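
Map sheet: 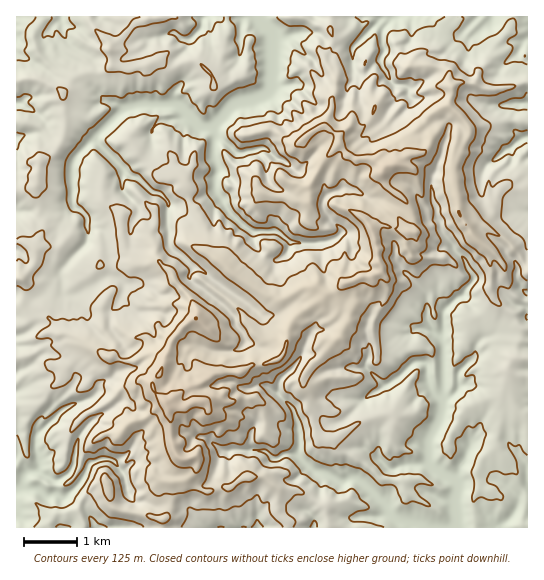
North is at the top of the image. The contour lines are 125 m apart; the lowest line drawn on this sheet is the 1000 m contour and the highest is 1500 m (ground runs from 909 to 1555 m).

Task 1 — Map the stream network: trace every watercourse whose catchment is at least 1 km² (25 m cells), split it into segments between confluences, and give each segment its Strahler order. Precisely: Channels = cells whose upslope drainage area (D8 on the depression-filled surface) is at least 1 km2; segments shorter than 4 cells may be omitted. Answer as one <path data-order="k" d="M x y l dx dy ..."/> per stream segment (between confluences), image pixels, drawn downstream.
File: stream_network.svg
<path data-order="2" d="M21 487l-4 3"/><path data-order="3" d="M455 481l3 4-1 12-2 1 2 29"/><path data-order="2" d="M37 471l-8 0-2 2-4 4 0 2-1 2 0 5-1 1"/><path data-order="1" d="M121 470l-10-11-12 0-1 2-7 1-4 4 0 3-8 14-14 15-6-1-2-3-12 1-8-6-11 0-1-2-4 0"/><path data-order="1" d="M406 465l24 0"/><path data-order="3" d="M430 465l4 4 4 1 5 5 6 2 6 4"/><path data-order="2" d="M298 454l4 7 13 10 6 0 1 2 3 0 8 4 2 2 6 2 0 1 5-1 4-3 5 0 3 1 4 3 24 24 0 3 12 12 8 1 1 1 6 0 1 2 5 0 4 2"/><path data-order="1" d="M225 451l5 0 1-1 28 0 2 1 5 0 9 8 4-1 6-4 13 0"/><path data-order="1" d="M77 446l-2 3-1 16-3 5-10 9-3 2-4 0-5-4-7-3-3-3-2 0"/><path data-order="1" d="M65 409l-3 1-21 21-4 3 0 3-2 1 0 12 2 1 0 3 1 1 0 6 1 1 0 5-2 4"/><path data-order="3" d="M442 401l0 12-3 5 0 3-10 18 0 24 1 2"/><path data-order="1" d="M366 398l4-4 9-4 7-5"/><path data-order="2" d="M386 385l4-2 4-4 4-1 15-15 2-1 10 0 2 4 0 13 2 2 0 4 2 5 10 8 1 3"/><path data-order="1" d="M366 367l17 18 3 0"/><path data-order="1" d="M466 365l-8 9 0 16-7 7-2 1-6 0"/><path data-order="1" d="M302 355l-9 12 0 2-14 12 0 8-1 1 1 5 14 14 2 9 2 1 0 3 1 1 0 8 1 2 0 16-1 1 0 4"/><path data-order="1" d="M213 351l20 0 1-1 3 0 9-8 0-3-4-8-5-5-2-3 0-4-6-8 0-1-14-12-6-4-6-5-9-6-4-4 0-5 3-4 0-3-2-1"/><path data-order="2" d="M442 337l0 5 1 1 0 55"/><path data-order="1" d="M427 317l0 2 4 6 0 4 2 2 2 3 7 3"/><path data-order="1" d="M121 298l2-7 0-8-5-5-3 0-1-1-7 0-12 8-21 10-8 0-4-4 0-13-1-1 0-6 8-9 0-1 17-18 1-2 0-7 2-1-2-3 0-12-1-3-5-5-7-3-1-2 0-42 2-6 16-16 2 0 4-6"/><path data-order="1" d="M234 294l-20-13-12-11-3-1-4 0-4-3"/><path data-order="2" d="M191 266l-12-12-5-3-5-6 0-18-2-1 0-19 2-1 0-3-2-2-6-7-10-3-13-13-5-1-7-4-4-4 0-2-27-26 2-6"/><path data-order="1" d="M349 189l-6-2-5 4-4 0-5 3-6 5 0 3-1 1 1 6 6 6 1 4 11 10 0 5-7 5-3 0-5 3-8 0-1 1-18 0-1-1-8 0-13-11-26 0-8-6-1 0-15-15-6-13-6-7 0-13 3-4 0-7-4-8 0-17 1-2 0-5"/><path data-order="1" d="M433 177l0 5-2 1 2 18 4 6 0 8 4 7 0 7 4 6 6 7 3 7 11 10 2 8 7 8 0 4-1 3-7 7-3 6-6 3-12 12-2 3 0 18-1 2 0 4"/><path data-order="1" d="M499 155l2 0 6-6 3 0 8-8 9-4"/><path data-order="1" d="M258 149l-7 2-5 0-1 2-8 0-3-2-3-4-9-8-4-1-3-4"/><path data-order="2" d="M97 135l24-24 6-4 4 0 6-2 40 0 2 1 7 7 0 1 13 12 3 1 12 0 1-1"/><path data-order="2" d="M215 134l0-8"/><path data-order="3" d="M215 126l0-1 10-10 0-1 9-9 7-3 10-1 2-2 6-1 8-4 4-5 0-11 2-1 0-44-12-12-2-4"/><path data-order="1" d="M410 97l-1-2 0-6-3-3-3-1-9 0-4-4-9-19 0-5 4-6 0-2-3-6 0-12 11-13"/><path data-order="1" d="M354 47l0-1 28-28 11 0"/><path data-order="1" d="M189 39l2-1 10-9 1-3 0-7 4-2"/><path data-order="2" d="M393 18l1-1 3 0"/>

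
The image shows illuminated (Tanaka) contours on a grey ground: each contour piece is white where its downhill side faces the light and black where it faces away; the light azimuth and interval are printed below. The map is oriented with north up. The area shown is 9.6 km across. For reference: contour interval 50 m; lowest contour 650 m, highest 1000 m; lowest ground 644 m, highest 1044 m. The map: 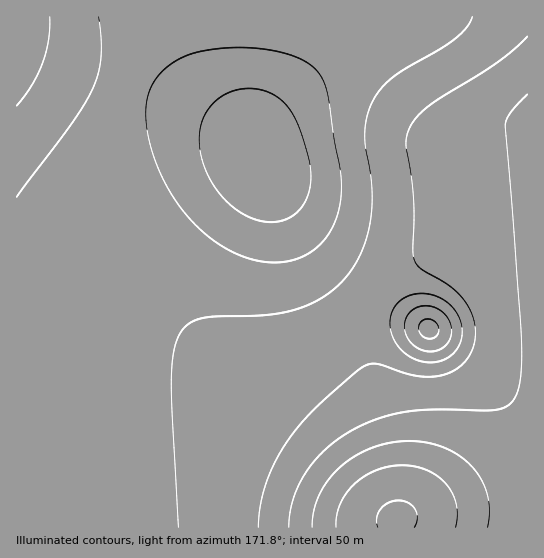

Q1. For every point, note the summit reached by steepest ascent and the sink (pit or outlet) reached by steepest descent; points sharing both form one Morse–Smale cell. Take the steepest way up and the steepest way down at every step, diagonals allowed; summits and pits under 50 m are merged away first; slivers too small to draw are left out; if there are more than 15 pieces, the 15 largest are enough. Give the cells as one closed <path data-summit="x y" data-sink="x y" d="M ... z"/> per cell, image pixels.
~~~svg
<path data-summit="258 159" data-sink="398 519" d="M527 16l-376 0-16 34-16 48-11 52-1 35 6 36 7 18 13 26 28 38 38 38 39 28 45 26 22 16 23 24 53 71 17 13-1-42-5-44-9-34-19-44 0-34 5-15 11-17 21-20 20-10 30-8 77-6z"/><path data-summit="17 19" data-sink="398 519" d="M150 16l-134 1 0 510 511 1 0-23-60 3-45 5-21 6-6-2-9-6-13-14-40-55-28-31-22-16-45-26-25-17-41-37-25-30-19-30-11-22-9-35-1-32 4-33 10-44 14-39z"/><path data-summit="429 329" data-sink="398 519" d="M527 245l-65 4-19 3-22 7-26 14-15 16-12 20-5 18 0 22 6 22 14 28 8 27 5 35 3 58 55-10 74-4z"/>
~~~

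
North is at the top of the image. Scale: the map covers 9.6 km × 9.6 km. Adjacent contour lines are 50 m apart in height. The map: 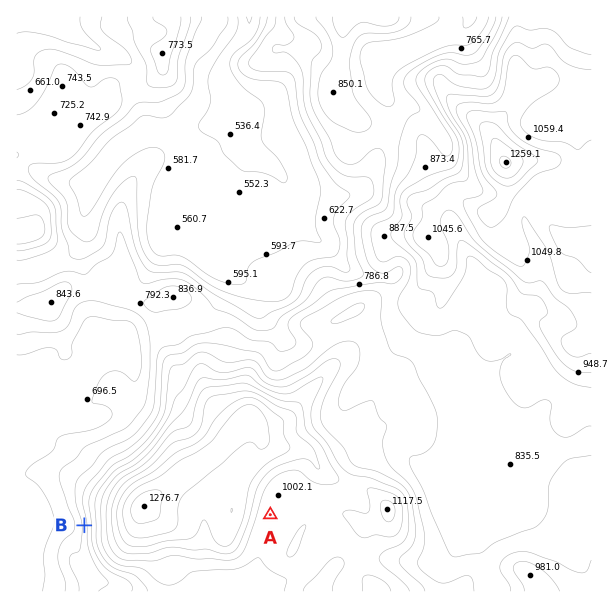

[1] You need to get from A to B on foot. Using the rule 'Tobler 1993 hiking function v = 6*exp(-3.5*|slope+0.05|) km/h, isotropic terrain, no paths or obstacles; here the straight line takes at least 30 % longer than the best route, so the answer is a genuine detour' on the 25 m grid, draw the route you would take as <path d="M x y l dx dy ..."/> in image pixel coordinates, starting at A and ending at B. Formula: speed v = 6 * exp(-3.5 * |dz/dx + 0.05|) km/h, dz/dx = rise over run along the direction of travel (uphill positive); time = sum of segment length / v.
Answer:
<path d="M270 515l-10 10-12 24-9 9-6 3-56 0-15 8-45 0-12-6-9-9-9-18 0-5-3-6"/>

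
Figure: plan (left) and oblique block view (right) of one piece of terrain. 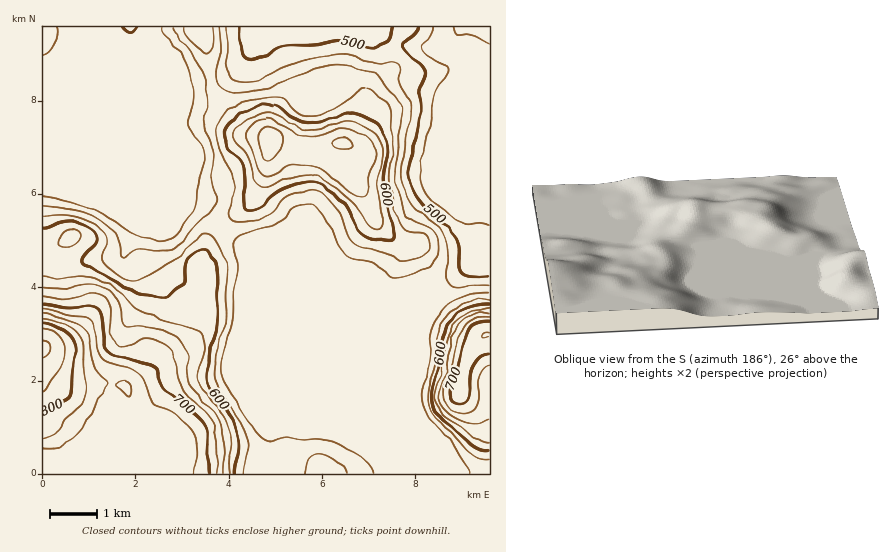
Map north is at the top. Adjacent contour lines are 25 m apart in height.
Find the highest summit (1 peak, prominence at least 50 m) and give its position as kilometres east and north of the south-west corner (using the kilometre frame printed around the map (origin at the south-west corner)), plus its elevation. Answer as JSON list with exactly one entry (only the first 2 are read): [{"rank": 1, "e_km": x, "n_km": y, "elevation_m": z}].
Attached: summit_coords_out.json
[{"rank": 1, "e_km": 4.86, "n_km": 7.16, "elevation_m": 691}]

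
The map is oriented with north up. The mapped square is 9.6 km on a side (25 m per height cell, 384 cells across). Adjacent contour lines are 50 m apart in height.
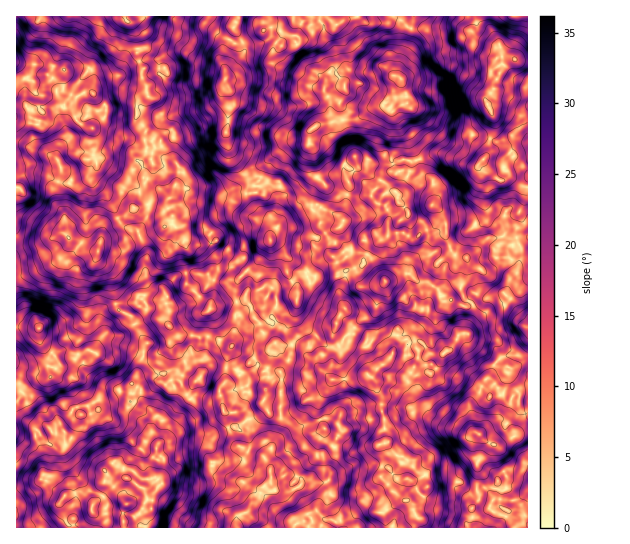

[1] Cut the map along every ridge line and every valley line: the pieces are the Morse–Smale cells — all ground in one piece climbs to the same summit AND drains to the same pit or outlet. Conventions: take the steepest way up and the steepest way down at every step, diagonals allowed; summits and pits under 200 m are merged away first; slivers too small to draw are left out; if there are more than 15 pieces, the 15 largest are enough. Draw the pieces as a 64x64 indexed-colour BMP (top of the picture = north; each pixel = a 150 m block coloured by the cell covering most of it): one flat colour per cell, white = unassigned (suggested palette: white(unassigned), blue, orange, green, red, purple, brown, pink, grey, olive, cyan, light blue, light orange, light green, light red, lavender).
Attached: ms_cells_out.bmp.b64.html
<image width="64" height="64" href="data:image/bmp;base64,Qk12CAAAAAAAAHYAAAAoAAAAQAAAAEAAAAABAAQAAAAAAAAIAAATCwAAEwsAABAAAAAAAAAA////ALR3HwAOf/8ALKAsACgn1gC9Z5QAS1aMAMJ34wB/f38AIr28AM++FwDox64AeLv/AIrfmACWmP8A1bDFALu7u7u7u7u7ZmZmZmZmmZmZmZmZBVVVVVVERERN3d3du7u7u7u7u7tmZmZmZmaZmZmZmZkAVVVVVURERE3d3d27u7u7u7u7u7ZmZmZmZmmZmZmZmQAAAAVVRERETd3d3bu7u7u7u7u7tmZmZmZmZpmZmZmQAAAAAFRERERE3d3du7u7u7u7u7u2ZmZmZmZmaZmZmZAAAAAFVURERETd3d2Iu7u7u7u7u7tmZmZmZmZmmZmZkAAAAFVVVERERN3d3YiLu7u7u7u4i2ZmZmZmZmaZmZkAAAAAVVVURERE3d3diIu7u7uIiIiLZmZmZmZmZpmZmQAAAABVVURERETd3d2IiLu7iIiIiItmZmZmZmZpmZmZAAAAAFVURERERN3d3YiLu7iIiIiIiGZmZmZmaZmZmZmQAAAAVERERERE3d3diIu7iIiIiIiIZmZmZmaZmZmZmZBVVVVERERERERN3d2Ii7uIiIiIiIZmZmZmaZmZmZmZkFVVVURERERERN3d3YiLiIiIiIiIhmZmZmZpmZmQCZkAVVVVRERERERN3d3diIiIiIiIiIiGZmZmZpmZmZAAAABVVVVERERERE3d3d2IiIiIiIiIiIAGZmZmmZmZkAAAVVVVVURERERETd3d3YiIiIiIiIiAAABmZmaZmZmQAABVVVVVRERERERN3d3dCIiIiIiIiIAAAAZmZpmZmZAAAFVVVVVERERERETd3d0AiIiIiIiIgAAAAGZmmZmZkAAABVVVVERERERERN3d3QAIiIiIiIiAAAAAZmaZmZAAAAAAVVVURERERERETd3dAAAIiIiIiIZmYGZmZpmZkAAAAAAAAFRERVVERERN3d0AAAiIiIiIhmZmZmZmmZmZAAAAAAAFVURVVVRERETd3QAACIiIiIiIZmZmZmZpmZkAAAAAAFVVVVVVVERERE3dAADMzMyIiIhmZmZmZmmZmQAAAAAFVVVVVVVVREREREQADMzMzMiIiGZmZmZu6ZmZqgAAAFVVVVVVVVVURERERAAMzMzMzMyGZmbu7u7pmZAKAAAAVVVVVVVVVVVEREREzMzMzMzMzMZmbu7u7u6ZAAoAAABVVVVVVVVVVVRERETMzMzMzMzM7u4O7u7u7pkAqqAAAAVVVVVVVVVVVEREQMzMzMzMzM7uAA7u7u7ukACqoAAABVVVVVVVVVVURERAzMzMzMzM7uAADu7u//+QAAqgAAAFVVVVVVVVEQRERADMzMzMzMzu7u7u7gAP+qAAqqAAAAVVVVVVVVERAAAAAMzMzMzMzO7u7u7gAA//qqqqoAAABVERVVVVEREAAAAAzMzMzMzM7u7u7uAAD/+qqqqqoAAFERERUREREQAAAAAADMzMzM7u7u7u4AAP//qqqqqqqqERERERERERAAAAAAAADMzM7u7u7u7gAA///6qqqqqqEREREREREREAAAAAAAAAzMzu7u7u7uAA////+qqqqqEREREREREREiAAAAAAAAAMMwAA7u7u4P/////6qqqqoREREREREREiIgAAADMzMDMzMAAO7u7v//////+qqqqhERERERERESIiIiIiMzMzMzMwAAAA7v///////6qqqhERERERERERIiIiIiIzMzMzMzMAAAAA////////qqqqEREREREREREiIiIiIjMzMzMzMzMAAA////////qqqqEREREREREREiIiIiIiMzMzMzMzMzMzP//////6qqqqoREREREREREiIiIiIiIzMzMzMzMzMzM3////f/qqqqqhERERERERESIiIiIiIjMzMzMzMzMzM3d3d3d3caqqqqoRERERERERIiIiIiIiMzMzMzMzMzN3d3d3d3dxqqqqqhEREREREREiIiIiIiIzMzMzMzMzM3d3d3d3dxEaqqqqEREREREREiIiIiIiIjMzMzMzMzMzd3d3d3dxERqqqqEREREREREiIiIiIiIiMzMzMzMzMzN3d3d3d3EREaqqoRERERERESIiIiIiIiIzMzMzMzMzM3d3d3d3cRERGqqhERERERERIiIiIiIiIjMzMzMzMzMzd3d3d3cRERERERERERERERIiIiIiIiIiMzMzMzMzMzN3d3d3dxERERERERERERERIiIiIiIiIiIzMzMzADMzM3d3d3d3EREREREREREREREiIiIiIiIiIgADMzAAAzM3d3d3d3cREREREREREREREiIiIiIiIiIiAAMzMAADMzd3d3d3d3ERERERERERERERIiIiIiIiIiIAAzMwADMzM3d3d3d3cRERERERERERERESIiIiIiIiIgAzMwAAMzMzd3d3d3dxERERERERERERERIiIiIiIiIiADMzAAAzMzN3d3d3dxERERERERERERERIiIiIiIiIiIAAAMAADMzM3d3d3d3EREREREREREREREiIiIiIiIiIgAAAzADMzMzd3d3d3cRERERERERERERESIiIiIiIiIiMzMzMzMzMzd3d3d3dxERERERERERERERIiIiIiIiIiIzMzMzMzMzN3d3d3d3EREREREREREREREiIiIiIiIiIjMzMzMzMzM3d3d3d3cRERERERERERERERIiIiIiIiIiMzMzMzMzMzd3d3d3d3EREREREREREREREiIiIiIiIiIzMzMzMzMzN3d3d3d3cRERERERERERERESIiIiIiIiIjMzMzMzMzN3d3d3d3d3EREREREREREREREiIiIiIiIi"/>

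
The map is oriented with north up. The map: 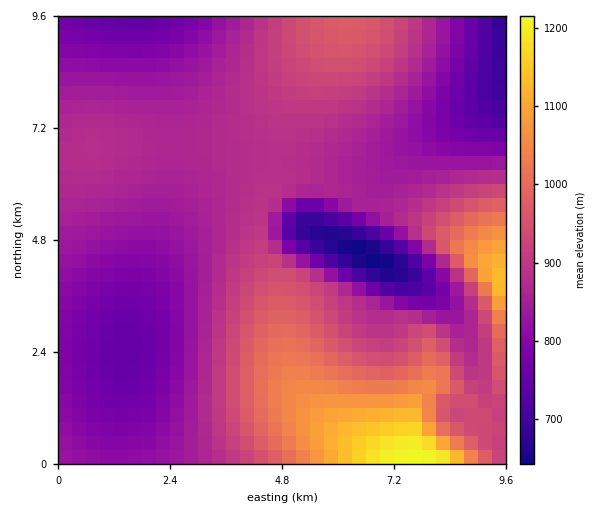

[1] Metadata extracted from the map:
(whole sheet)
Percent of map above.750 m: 94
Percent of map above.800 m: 79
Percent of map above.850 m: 60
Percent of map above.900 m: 32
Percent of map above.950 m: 19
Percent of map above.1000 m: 12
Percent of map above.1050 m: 7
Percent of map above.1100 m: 4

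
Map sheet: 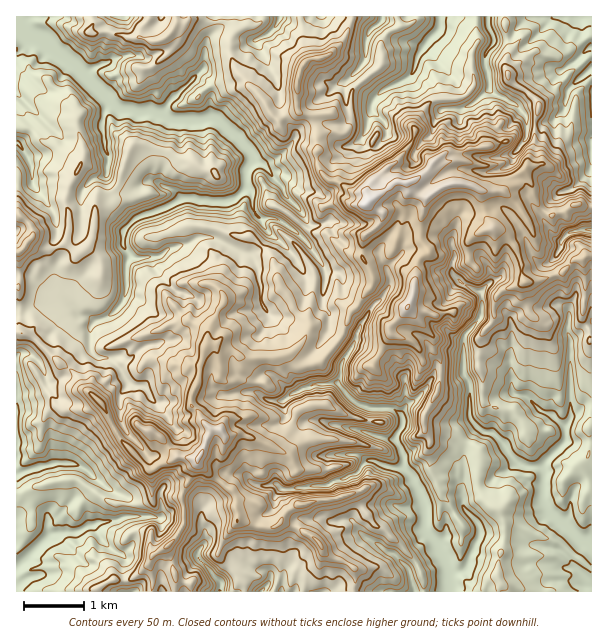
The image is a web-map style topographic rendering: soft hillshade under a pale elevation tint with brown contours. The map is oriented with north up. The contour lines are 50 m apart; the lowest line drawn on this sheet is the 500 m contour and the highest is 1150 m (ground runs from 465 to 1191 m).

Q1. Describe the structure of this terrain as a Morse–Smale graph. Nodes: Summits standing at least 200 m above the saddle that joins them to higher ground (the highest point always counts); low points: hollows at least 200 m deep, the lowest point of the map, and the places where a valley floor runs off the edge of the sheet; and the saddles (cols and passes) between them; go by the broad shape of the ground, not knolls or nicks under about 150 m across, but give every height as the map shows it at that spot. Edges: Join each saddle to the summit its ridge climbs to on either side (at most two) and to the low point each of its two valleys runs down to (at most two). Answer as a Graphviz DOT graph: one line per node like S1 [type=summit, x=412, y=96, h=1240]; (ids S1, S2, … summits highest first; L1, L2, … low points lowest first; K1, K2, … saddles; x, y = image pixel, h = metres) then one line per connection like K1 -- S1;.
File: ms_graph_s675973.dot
graph terrain {
  S1 [type=summit, x=365, y=204, h=1191];
  S2 [type=summit, x=200, y=456, h=1161];
  L1 [type=low, x=33, y=36, h=465];
  L2 [type=low, x=447, y=570, h=465];
  L3 [type=low, x=24, y=561, h=467];
  L4 [type=low, x=584, y=17, h=471];
  L5 [type=low, x=219, y=591, h=499];
  L6 [type=low, x=591, y=230, h=590];
  K1 [type=saddle, x=555, y=275, h=942];
  K2 [type=saddle, x=339, y=339, h=883];
  K3 [type=saddle, x=294, y=309, h=862];
  K4 [type=saddle, x=294, y=419, h=860];
  K5 [type=saddle, x=68, y=368, h=800];
  K6 [type=saddle, x=354, y=591, h=784];
  K7 [type=saddle, x=353, y=17, h=783];
  K8 [type=saddle, x=36, y=342, h=771];
  K1 -- S1;
  K1 -- L2;
  K1 -- L6;
  K2 -- S1;
  K2 -- S2;
  K2 -- L1;
  K2 -- L2;
  K3 -- S1;
  K3 -- S2;
  K3 -- L1;
  K4 -- S1;
  K4 -- S2;
  K4 -- L2;
  K5 -- S1;
  K5 -- S2;
  K5 -- L1;
  K5 -- L3;
  K6 -- S1;
  K6 -- L2;
  K6 -- L5;
  K7 -- S1;
  K7 -- L1;
  K7 -- L4;
  K8 -- S1;
  K8 -- L1;
  K8 -- L3;
}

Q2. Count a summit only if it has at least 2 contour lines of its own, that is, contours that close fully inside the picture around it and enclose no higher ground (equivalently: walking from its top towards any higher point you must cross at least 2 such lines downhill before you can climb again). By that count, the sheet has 3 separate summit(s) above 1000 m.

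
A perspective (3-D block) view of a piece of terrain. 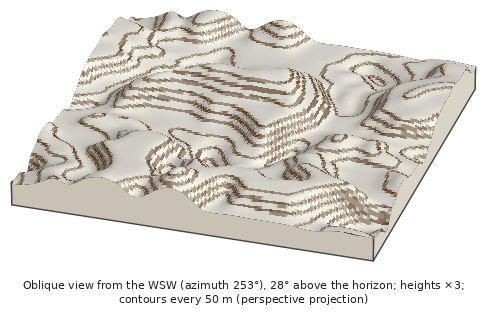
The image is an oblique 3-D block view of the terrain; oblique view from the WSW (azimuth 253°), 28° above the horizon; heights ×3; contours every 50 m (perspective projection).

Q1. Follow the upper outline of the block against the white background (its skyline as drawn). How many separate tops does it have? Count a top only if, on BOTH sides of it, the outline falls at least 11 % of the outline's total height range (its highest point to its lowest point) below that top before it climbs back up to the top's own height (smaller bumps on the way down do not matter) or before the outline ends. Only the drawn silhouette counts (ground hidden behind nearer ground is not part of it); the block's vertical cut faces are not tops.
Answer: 1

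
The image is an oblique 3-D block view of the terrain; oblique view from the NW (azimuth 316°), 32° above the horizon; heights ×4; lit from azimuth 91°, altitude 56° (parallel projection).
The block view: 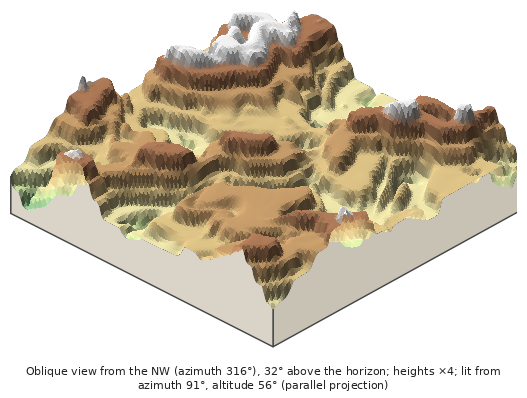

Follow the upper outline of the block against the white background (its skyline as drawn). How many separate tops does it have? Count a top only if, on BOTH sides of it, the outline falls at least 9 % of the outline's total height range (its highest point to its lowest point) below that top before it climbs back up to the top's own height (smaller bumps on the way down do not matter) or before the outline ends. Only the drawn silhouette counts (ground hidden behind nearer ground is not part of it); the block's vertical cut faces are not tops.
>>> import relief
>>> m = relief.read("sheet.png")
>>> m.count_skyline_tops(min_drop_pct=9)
2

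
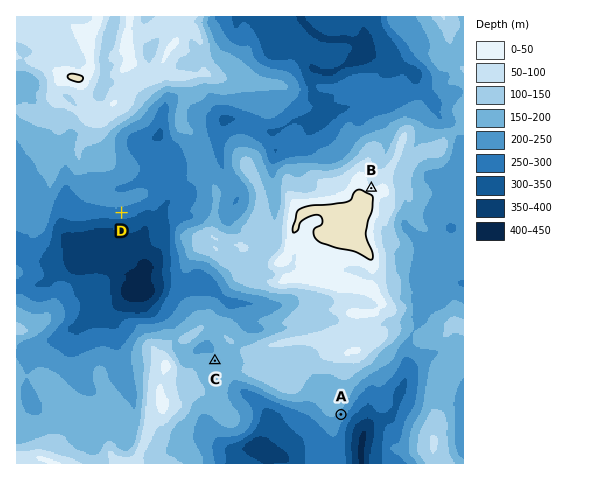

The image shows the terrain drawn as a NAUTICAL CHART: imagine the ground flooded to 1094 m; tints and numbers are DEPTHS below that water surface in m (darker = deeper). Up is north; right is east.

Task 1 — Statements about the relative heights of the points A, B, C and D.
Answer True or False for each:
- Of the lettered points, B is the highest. True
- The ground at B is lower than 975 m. False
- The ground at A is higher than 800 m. True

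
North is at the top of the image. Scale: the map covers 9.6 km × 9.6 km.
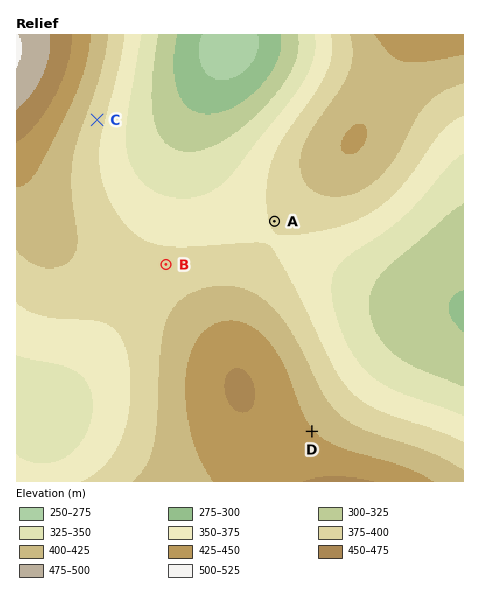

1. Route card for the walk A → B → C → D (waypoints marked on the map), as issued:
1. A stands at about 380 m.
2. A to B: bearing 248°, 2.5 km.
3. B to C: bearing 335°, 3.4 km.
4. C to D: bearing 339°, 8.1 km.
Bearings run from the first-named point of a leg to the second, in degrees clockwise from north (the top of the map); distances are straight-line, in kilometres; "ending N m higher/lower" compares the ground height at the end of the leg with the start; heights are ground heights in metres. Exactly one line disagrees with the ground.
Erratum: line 4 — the bearing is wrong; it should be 145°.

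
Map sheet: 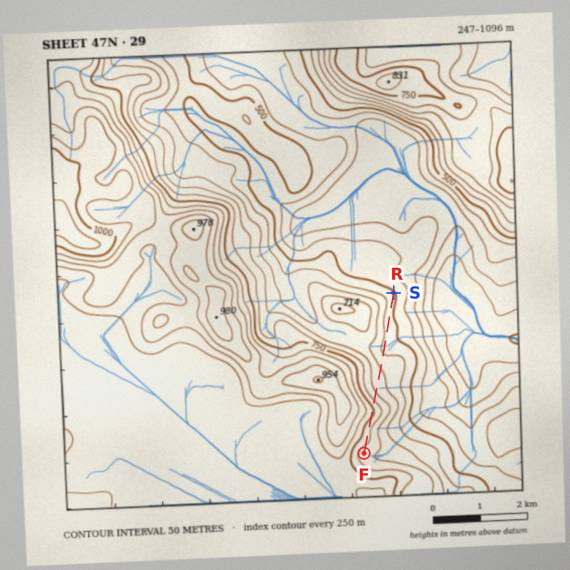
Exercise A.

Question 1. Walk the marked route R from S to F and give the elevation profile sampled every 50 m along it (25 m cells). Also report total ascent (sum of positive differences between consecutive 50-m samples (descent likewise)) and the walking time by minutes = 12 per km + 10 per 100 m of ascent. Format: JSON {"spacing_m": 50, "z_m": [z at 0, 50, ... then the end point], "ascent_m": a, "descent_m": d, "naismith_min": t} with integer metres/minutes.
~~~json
{"spacing_m": 50, "z_m": [504, 510, 514, 517, 518, 518, 517, 517, 516, 516, 517, 519, 521, 524, 528, 531, 534, 537, 538, 539, 539, 538, 538, 538, 539, 542, 548, 555, 563, 571, 580, 588, 595, 601, 606, 610, 614, 617, 620, 623, 627, 632, 639, 647, 658, 671, 686, 702, 718, 734, 747, 757, 761, 760, 754, 746, 736, 726, 719, 715, 714, 715, 716, 717, 715, 710, 703, 694, 686, 678, 674, 674], "ascent_m": 263, "descent_m": 94, "naismith_min": 68}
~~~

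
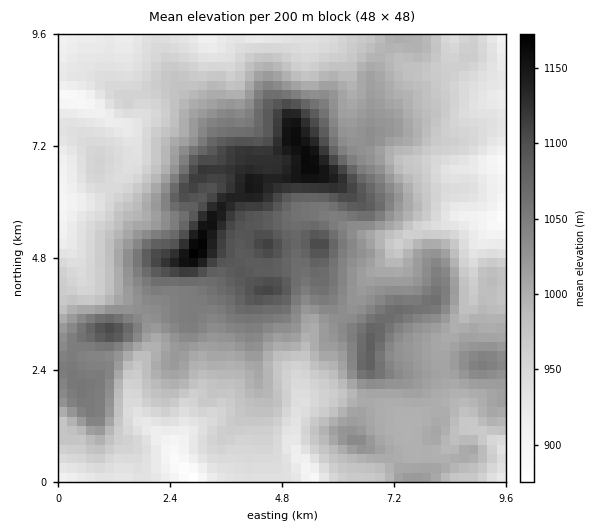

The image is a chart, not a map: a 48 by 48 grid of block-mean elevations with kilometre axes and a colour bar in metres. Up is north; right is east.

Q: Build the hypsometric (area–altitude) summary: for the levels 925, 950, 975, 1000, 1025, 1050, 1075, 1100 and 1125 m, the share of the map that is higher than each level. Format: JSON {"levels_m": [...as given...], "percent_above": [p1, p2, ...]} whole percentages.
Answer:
{"levels_m": [925, 950, 975, 1000, 1025, 1050, 1075, 1100, 1125], "percent_above": [92, 78, 64, 49, 33, 22, 13, 7, 4]}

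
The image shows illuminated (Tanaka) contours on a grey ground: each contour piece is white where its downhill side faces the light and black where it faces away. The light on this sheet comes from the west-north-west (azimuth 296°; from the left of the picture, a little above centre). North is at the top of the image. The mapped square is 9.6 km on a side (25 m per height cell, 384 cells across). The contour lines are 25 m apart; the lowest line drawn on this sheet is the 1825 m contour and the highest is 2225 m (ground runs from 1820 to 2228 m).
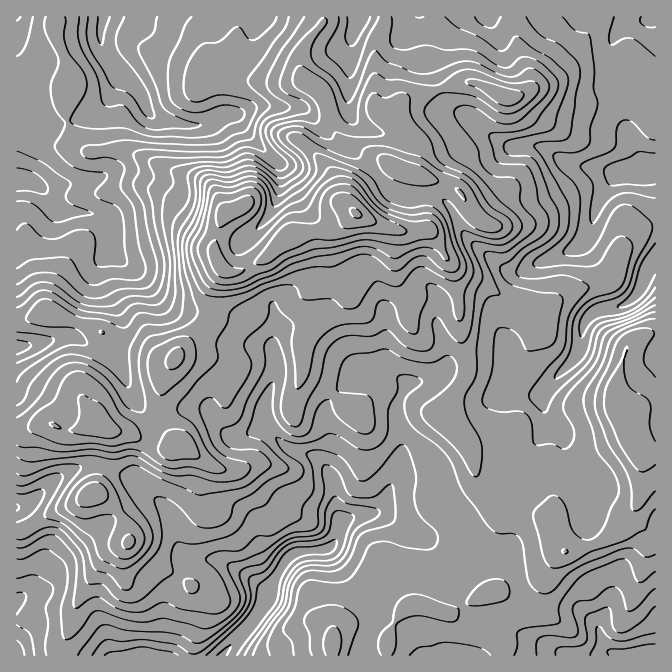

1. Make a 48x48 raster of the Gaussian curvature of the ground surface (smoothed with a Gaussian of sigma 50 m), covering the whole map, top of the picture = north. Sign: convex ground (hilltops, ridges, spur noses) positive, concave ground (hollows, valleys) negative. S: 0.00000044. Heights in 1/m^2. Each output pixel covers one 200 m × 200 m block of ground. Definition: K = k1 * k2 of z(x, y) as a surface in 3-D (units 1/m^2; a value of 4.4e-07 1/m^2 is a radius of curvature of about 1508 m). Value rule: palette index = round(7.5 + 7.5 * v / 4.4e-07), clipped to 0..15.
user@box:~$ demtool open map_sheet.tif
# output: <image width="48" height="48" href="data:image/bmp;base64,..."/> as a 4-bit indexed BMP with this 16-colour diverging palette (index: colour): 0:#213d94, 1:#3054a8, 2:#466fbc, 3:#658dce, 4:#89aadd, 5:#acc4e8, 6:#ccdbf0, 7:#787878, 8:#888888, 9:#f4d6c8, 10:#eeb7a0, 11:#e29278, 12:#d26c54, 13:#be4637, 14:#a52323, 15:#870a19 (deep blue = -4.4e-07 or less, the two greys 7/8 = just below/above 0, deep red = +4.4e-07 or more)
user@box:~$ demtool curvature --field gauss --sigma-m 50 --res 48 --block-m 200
<image width="48" height="48" href="data:image/bmp;base64,Qk32BAAAAAAAAHYAAAAoAAAAMAAAADAAAAABAAQAAAAAAIAEAAATCwAAEwsAABAAAAAAAAAAlD0hAKhUMAC8b0YAzo1lAN2qiQDoxKwA8NvMAHh4eACIiIgAyNb0AKC37gB4kuIAVGzSADdGvgAjI6UAGQqHAIeXd3eJd3t4Z3eHfZdrlnh4h5h4iDa1eWZ3d3d3d3h3Z3iHe4ZoeId4d4Zoi7Q8d5eHiId4d3eJZHqIeHZ3Z4iId3d4en2Mh4hoiHeHd4eO8VwHeHd3eId3eHeHZ2d3iIeIVnq4dpl49q95d3d3eId3iHd3eHl3eIiJdYd3dnmYdJGflmd3d3iIiHd4eIh3h3d5hXUod3d1KHAPsgZ4d3iId3d3RpiJd0iJp4jXV4doh4ngX4WId3eIh3h4r0aLd6jKc3n8V3d3h2TZFru4h3d4d3iHeVVoO+OaZHaZZ3eHd3kZ8GWXV3eId3iHd5iMZ5IGloNXZ4i6eHh4muRpaIiIiId4h4h2Z1l4zJJ4eHd2eGeHZUhmeId3d3d3h3d3eHeHv/eId2dmdnmHk2ymaHd3h4iHh4iJeLipMxWZZWmKqXeIeoiHh3iIh4d3d3iIVndoZjPannRVZ6d3aXd3d3iHeIh4h3eImodoiIhwWul6mJhzlnd3eHiHh3d3iHZ4jZaJdrqCeMiKhHJrRoiYaHh3d3h3eId4dVnHeLeFdWZmhqX6d4moZ4inh3mXeIh3d4h2d3eVVneJiHbXhoiHh4iXmHeFeGeoiId3h5inZ3iId4aHhnd3Znh1iIZqeGeoeHd4upZ3h3h3iHh4d3d3eIh2h3h4Z2anh3eJuWeImZd3iXh4h4iIeHeWh3iHh4dlh4iIZXhom+Z3eHh4eIh4d4eFd3h3k+d3iHljZXRHebZ3d4h5aJh4eaZmeIh4t4iPt4d3V/VneFR3d4d3doiGeYh5eIh4iHNquUnYBYV5eGR3eIZ3d3iHiYmMiYd4dOFdeGvom4eIZmNFZpmIeIh6eHZ3eHd3dltl8Yd2moZ4hmQ3dqpnd3h2ZolChEd3iFPMSoZmeHerp2evt2Zoh3h2SLd2RZqHiHZ7iHd2eIiIqnipQpqIhmq4iKj7aUXJaHZ4end3eIl3h4/G6GZ3Z3qmV4ApqDeHaKeId3d3mmh3dDkyuXrHN3d2mG5mXOdphmh4h4iIdnmHhVdHdhfGV21gYr8Q+vZZiHiIh6h4Z4iId5ufjwB1OJ+ZvFE3aHZ4d3eKh4Z4h4Z3aL6aX/B1f+mOuUaKiHd3h3ZKhnmGd4aId2D3b/B3dpkleaJOZmmXd4d3iIh3d4qHhwCndG/7EWQmuseGaXm4mGeaeXd3m2VWl2Z7dAnBJ5h8lyiod4pUp3eHZ3d3iHdmh4iKUAv5WHZ2Z4h4hoxHd3eHaYiHZ4dYtXmnhY/8NmhXdod3dGl2d4h4eYd3aIdrlGZ4yxRjY4WYl4mIh2Vnd3d4eHh4d2iIeauImWR+ZnXnh3iJmP+HZ3d3eHd5mGdYeJl2dVh5rHiXiGI4RaaMd4h3h3d4mXuHd4h4dmeMlnl3eIdtt7l6Znd3h3d3eGaHd4h4h3eDmHdneId2WMiHd3d4h3d3aIeXd4iHeIeFeIdml4d3Z5VYd3eIh3d2aniYiHiHd3eHZ3eXmId3dnZ4d3eHh4i6h3d3d3h3h3h3j2aWeId3eYl2l2mIeQ=="/>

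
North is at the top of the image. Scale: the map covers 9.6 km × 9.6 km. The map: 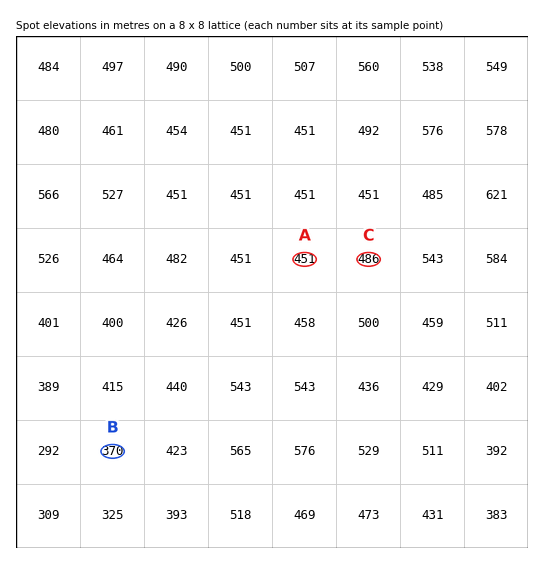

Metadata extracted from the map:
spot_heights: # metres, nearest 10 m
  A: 450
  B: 370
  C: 490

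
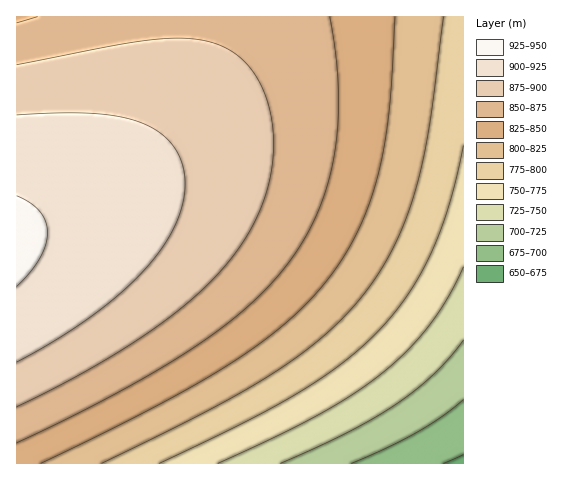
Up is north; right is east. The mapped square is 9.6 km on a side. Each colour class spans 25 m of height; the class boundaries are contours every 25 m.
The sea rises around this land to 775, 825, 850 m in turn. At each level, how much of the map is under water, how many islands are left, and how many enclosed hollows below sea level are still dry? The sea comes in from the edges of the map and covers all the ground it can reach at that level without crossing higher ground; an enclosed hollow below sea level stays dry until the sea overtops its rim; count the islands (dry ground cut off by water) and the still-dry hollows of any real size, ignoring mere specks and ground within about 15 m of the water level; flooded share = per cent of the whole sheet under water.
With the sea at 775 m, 15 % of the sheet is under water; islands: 0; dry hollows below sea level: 0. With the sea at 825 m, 35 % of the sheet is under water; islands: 0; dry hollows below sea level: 0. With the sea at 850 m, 48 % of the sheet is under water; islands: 0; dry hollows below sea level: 0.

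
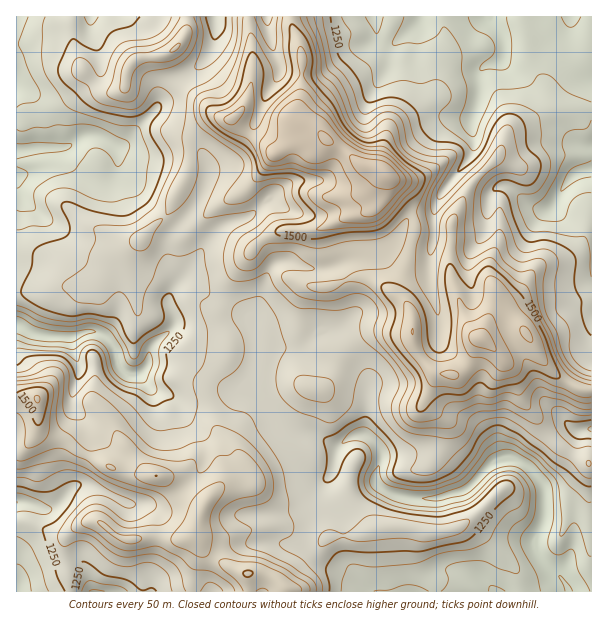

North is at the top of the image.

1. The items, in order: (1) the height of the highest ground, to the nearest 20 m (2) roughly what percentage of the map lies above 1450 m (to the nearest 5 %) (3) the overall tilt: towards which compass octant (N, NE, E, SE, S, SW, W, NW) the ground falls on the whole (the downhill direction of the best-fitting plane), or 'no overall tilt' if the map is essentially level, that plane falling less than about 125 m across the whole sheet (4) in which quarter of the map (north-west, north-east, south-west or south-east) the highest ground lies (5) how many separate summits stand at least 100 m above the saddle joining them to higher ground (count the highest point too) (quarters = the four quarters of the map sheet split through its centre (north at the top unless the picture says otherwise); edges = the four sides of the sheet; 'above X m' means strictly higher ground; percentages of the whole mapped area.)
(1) About 1740 m is the highest elevation on the sheet.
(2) Ground above 1450 m makes up about 15 % of the sheet.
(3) On the whole the map has no overall tilt.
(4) Look to the north-east quarter for the highest ground.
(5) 4 summits rise at least 100 m above their surroundings.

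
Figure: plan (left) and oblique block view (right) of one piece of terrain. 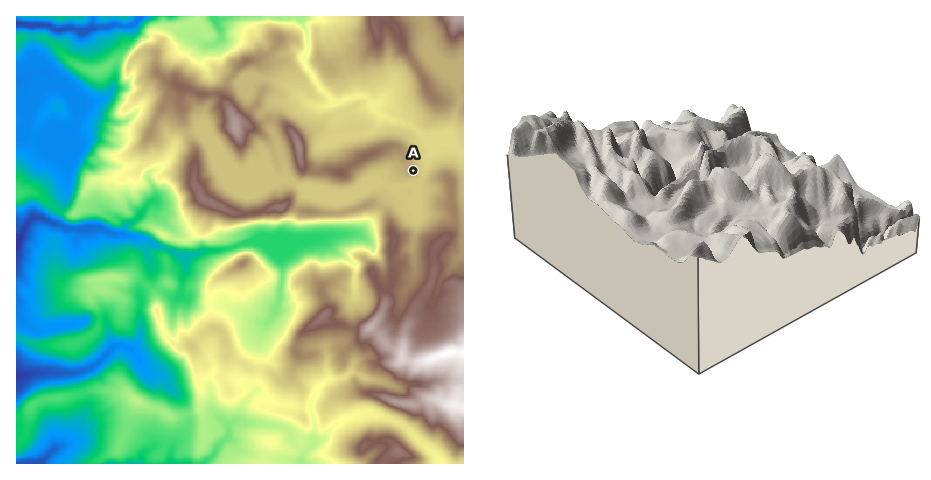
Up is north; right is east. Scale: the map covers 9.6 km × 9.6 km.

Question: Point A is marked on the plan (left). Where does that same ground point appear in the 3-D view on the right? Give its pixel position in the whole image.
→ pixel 654 214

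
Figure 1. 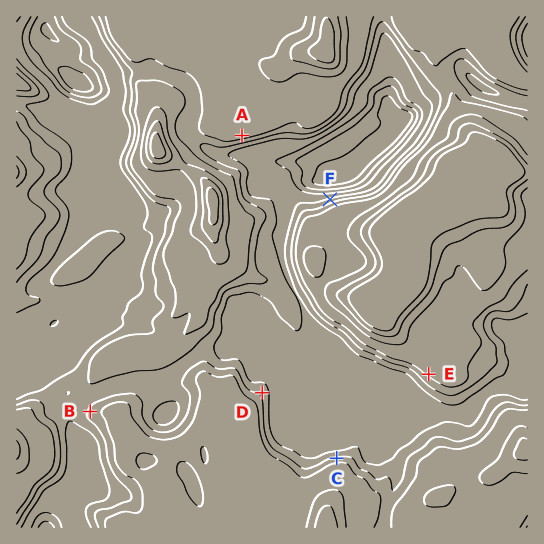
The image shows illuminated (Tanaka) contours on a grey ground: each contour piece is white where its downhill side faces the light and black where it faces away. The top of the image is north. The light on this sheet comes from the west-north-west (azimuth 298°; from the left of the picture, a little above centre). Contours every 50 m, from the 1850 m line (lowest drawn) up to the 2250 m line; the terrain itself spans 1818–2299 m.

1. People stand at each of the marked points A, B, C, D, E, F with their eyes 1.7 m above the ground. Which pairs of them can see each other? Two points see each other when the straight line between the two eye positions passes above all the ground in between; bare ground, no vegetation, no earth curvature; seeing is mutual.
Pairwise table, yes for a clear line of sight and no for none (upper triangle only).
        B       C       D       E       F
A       no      yes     no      no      yes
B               no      no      no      no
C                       yes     yes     no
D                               yes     no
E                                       no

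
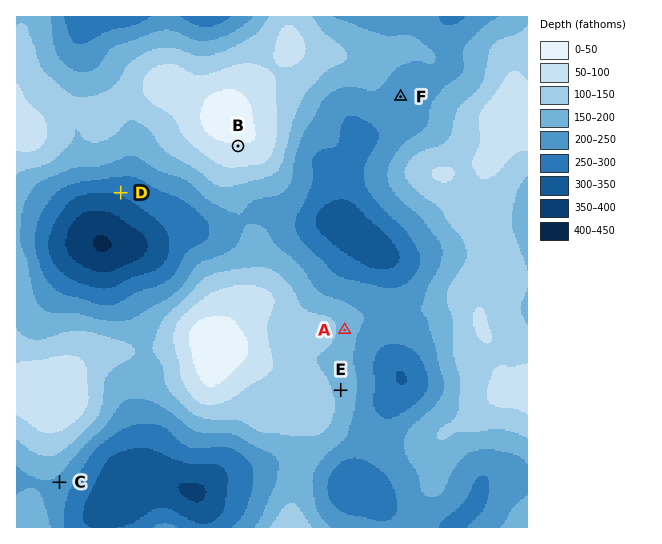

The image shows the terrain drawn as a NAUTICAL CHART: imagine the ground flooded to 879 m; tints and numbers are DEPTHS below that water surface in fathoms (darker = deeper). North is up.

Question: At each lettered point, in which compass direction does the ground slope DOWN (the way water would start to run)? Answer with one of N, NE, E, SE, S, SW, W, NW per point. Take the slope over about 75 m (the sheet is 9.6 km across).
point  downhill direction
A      E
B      S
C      SE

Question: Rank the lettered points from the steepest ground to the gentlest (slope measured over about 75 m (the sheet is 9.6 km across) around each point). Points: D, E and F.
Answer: D E F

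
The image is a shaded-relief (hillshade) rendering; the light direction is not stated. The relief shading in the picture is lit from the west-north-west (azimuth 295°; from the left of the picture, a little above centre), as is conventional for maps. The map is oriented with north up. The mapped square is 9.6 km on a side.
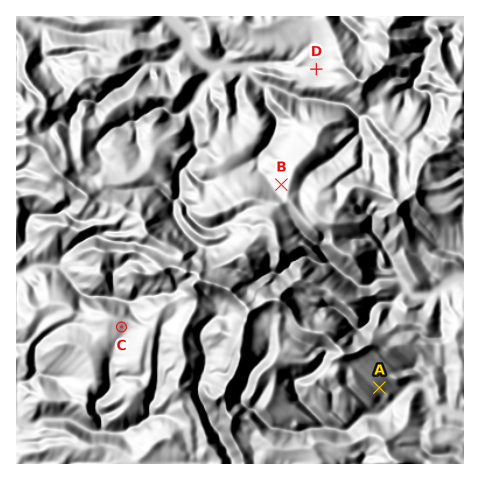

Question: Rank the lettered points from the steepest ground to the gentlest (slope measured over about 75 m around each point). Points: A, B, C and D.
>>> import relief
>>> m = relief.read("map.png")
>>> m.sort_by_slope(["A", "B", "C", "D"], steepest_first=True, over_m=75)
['B', 'A', 'C', 'D']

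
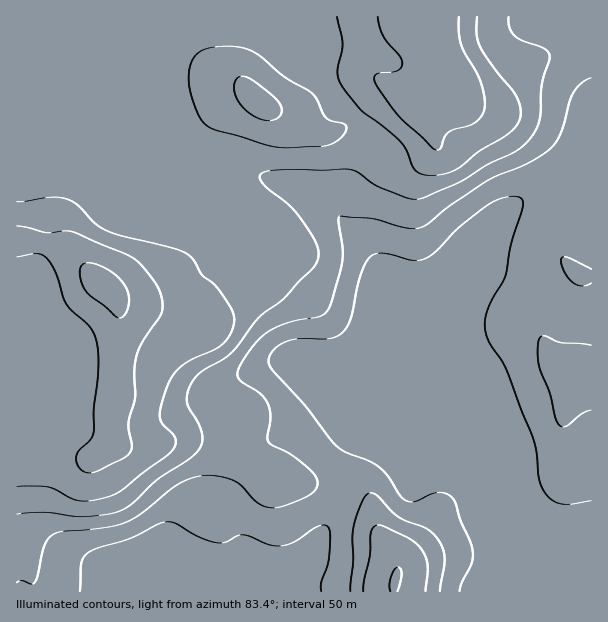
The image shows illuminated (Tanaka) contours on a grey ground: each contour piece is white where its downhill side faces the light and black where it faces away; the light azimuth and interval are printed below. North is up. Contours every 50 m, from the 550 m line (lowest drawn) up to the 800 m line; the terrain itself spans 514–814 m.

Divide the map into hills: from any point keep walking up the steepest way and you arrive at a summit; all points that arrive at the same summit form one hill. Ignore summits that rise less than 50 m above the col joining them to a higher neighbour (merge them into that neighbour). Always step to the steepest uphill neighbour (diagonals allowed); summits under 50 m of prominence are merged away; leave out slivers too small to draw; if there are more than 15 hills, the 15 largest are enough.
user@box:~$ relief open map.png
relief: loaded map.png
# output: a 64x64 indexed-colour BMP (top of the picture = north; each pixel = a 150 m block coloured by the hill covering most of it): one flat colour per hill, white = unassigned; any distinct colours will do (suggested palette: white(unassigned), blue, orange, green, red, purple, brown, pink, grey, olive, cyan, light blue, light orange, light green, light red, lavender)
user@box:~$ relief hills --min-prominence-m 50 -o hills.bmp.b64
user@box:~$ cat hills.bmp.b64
<image width="64" height="64" href="data:image/bmp;base64,Qk12CAAAAAAAAHYAAAAoAAAAQAAAAEAAAAABAAQAAAAAAAAIAAATCwAAEwsAABAAAAAAAAAA////ALR3HwAOf/8ALKAsACgn1gC9Z5QAS1aMAMJ34wB/f38AIr28AM++FwDox64AeLv/AIrfmACWmP8A1bDFABEREREREREREREREREREVVVVVVVVVVVVVVVVVERERERERERERERERERERERERERVVVVVVVVVVVVVVVVEREREREREREREREREREREREREREVVVVVVVVVVVVVVVERERERERERERERERERERERERERERFVVVVVVVVVVVVVURERERERERERERERERERERERERERERVVVVVVVVVVVVVRERERERERERERERERERERERERERERFVVVVVVVVVVVVVERERERERERERERERERERERERERERERVVVVVVVVVVVVEREREREREREREREREREREREREREREREVVVVVVVVVVVUjERERERERERERERERERERERERERERERVVVVVVVVVVVSMzETMzMxEREREREREREREREREREREREVVVVVVVVVVSIzMzMzMzERERERERERERERERERERERERVVVVVVVVVVIjMzMzMzMRERERERERERERERERERERERFVVVVVVVVVIiMzMzMzMxEREREREREREREREREREREREVVVVVVVVVEiIzMzMzMzERERERERERERERERERERERERVVVVVVURESIjMzMzMzMREREREREREREREREREREREREVVVVVERESIiMzMzMzMxERERERERERERERERERERERERVVURERERIiIzMzMzMzEREREREREREREREREREREREREVERERERIiIjMzMzMzMREREREREREREREREREREREREREREREREiIjMzMzMzMxERERERERERERERERERERERERERERERESIiMzMzMzMzERERERERERERERERERERERERERERERESIiIzMzMzMzMRERERERERERERERERERERERERERERERIiIjMzMzMzMxERERERERERERERERERERERERERERERIiIiMzMzMzMzEREREREREREREREREREREREREREREREiIiIzMzMzMzMRERERERERERERERERERERERERERERESIiIzMzMzMzMxERERERERERERERERERERERERERERESIiIjMzMzMzMzERERERERERERERERERERERERERERERIiIjMzMzMzMzMRERERERERERERERERERERERERERERIiIiMzMzMzMzMxEREREREREREREREREREREREREREREiIiIzMzMzMzMzERERERERERERERERERERERERERERESIiIzMzMzMzMzMRERERERERERERERERERERERERERESIiIjMzMzMzMzMxERERERERERERERERERERERERERERIiIiMzMzMzMzMzERERERERERERERERERERERERERERIiIiIjMzMzMzMzMREREREREREREREREREREREREREREiIiIiMzMzMzMzMxEREREREREREREREREREREREREREiIiIiIzMzMzMzMzERERERERERERERERERERERERERESIiIiIjMzMzMzMzMRERERERERERERERERERERERERERIiIiIiIzMzMzMzMxERERERERERERERERERERERERERIiIiIiIjMzMzMzMzEREREREREREREREREREREREREREiIiIiIiMzMzMzMzMREREREREREREREREREREREREREiIiIiIiIjMzMzMzMxEREREREREREREREREREREREREiIiIiIiIiIzMzMzMzEREREREREREREREREREREREREiIiIiIiIiIjMzMzMzMREREREREREREREREREREREREiIiIiIiIiIiIzMzMzMxEREREREREREREREREREREREiIiIiIiIiIiIiMzMzMzERERERERERERERERERERERFEIiIiIiIiIiIiIjMzMzMRERERERERERERERERERERFERCIiIiIiIiIiIiIjMzMxEREREREREREREREREREUREREQiIiIiIiIiIiIiIiIiERERERERERERRERERERERERERCIiIiIiIiIiIiIiIiIRERERERERERREREREREREREREQiIiIiIiIiIiIiIiIhERERERERERRERERERERERERERCIiIiIiIiIiIiIiIiERERERERERFEREREREREREREREIiIiIiIiIiIiIiIiIREREREREREUREREREREREREREQiIiIiIiIiIiIiIiIhEREREREREURERERERERERERERCIiIiIiIiIiIiIiIiERERERERERRERERERERERERERCIiIiIiIiIiIiIiIiIRERERERERFERERERERERERERCIiIiIiIiIiIiIiIiIhEREREREREURERERERERERERCIiIiIiIiIiIiIiIiIiERERERERERRERERERERERERCIiIiIiIiIiIiIiIiIiIRERERERERFERERERERERERCIiIiIiIiIiIiIiIiIiIhEREREREREUREREREREREREIiIiIiIiIiIiIiIiIiIiERERERERERREREREREREREIiIiIiIiIiIiIiIiIiIiIREREREREREUREREREREREIiIiIiIiIiIiIiIiIiIiIhERERERERERREREREREREIiIiIiIiIiIiIiIiIiIiIiERERERERERFEREREREREIiIiIiIiIiIiIiIiIiIiIiIRERERERERESRERERERCIiIiIiIiIiIiIiIiIiIiIiIhERERERERERIkREREQiIiIiIiIiIiIiIiIiIiIiIiIi"/>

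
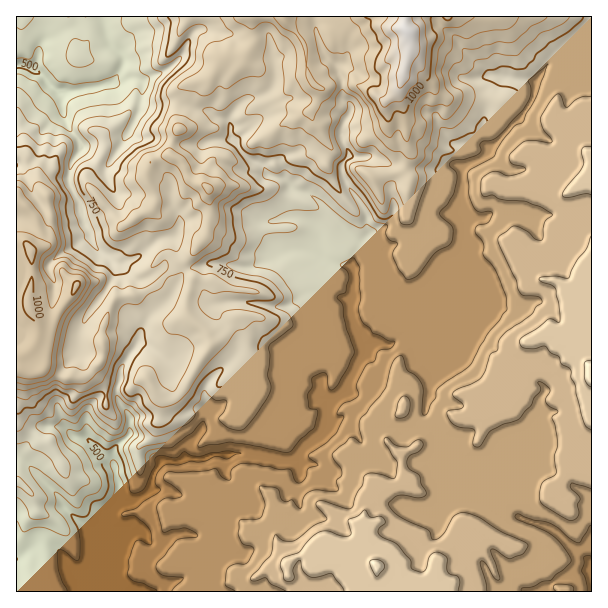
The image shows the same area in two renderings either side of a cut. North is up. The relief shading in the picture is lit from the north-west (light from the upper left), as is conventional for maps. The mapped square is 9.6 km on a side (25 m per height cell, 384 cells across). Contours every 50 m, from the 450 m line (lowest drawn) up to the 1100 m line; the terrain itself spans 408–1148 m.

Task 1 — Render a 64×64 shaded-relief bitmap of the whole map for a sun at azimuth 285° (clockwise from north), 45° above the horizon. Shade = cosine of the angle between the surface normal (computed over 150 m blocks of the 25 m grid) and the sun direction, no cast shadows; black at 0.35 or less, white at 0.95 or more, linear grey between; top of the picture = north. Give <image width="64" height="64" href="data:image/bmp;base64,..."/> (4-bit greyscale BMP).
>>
<image width="64" height="64" href="data:image/bmp;base64,Qk12CAAAAAAAAHYAAAAoAAAAQAAAAEAAAAABAAQAAAAAAAAIAAATCwAAEwsAABAAAAAAAAAAAAAAABEREQAiIiIAMzMzAERERABVVVUAZmZmAHd3dwCIiIgAmZmZAKqqqgC7u7sAzMzMAN3d3QDu7u4A////ALunVFZoqZiZvtuqu6hoqFeIm8ubqJmHiYVlVmVVeqgwu6dViGe7qqmJu7vNy5m7ZoeLuauGeJmJhVZ3Z3Znd1K6p1eYV7zMzLh4q8y83dyJp3q5q4VWm5ZnZ4d4dmdjM7qoaJZYzMzN24iaqqzu7arKiZm7h1WMtUZ4iIh2d2Qhmqh4hVi9y7ztuYmau87tvLupqpiYVYy4ZoiJmHd3Q1aImYhkWKzKq83Jmqq6rdq926mZiJh3d6qYiJmYiHVIY4eJl0Rnq6rNmKvLmru8uJ3tmKuYiJlki7mZmHiIZ6lSqHiFRmeaq83Heaqaq7y5isy83Jh3Znibypdmd4iaqELLhlV2VryrzdqJmZmZrMmJvdy7qHRXiau6h2d5qYmXMst0WYQ0i83u26mqqYm8uYvdp57GZniImqmIiYm7qpZDumRpdEM5qt7Ly7qYiruYjOp4zthmeId4mZiJic3admWHVpl1UinGXN3LmIiruoZqyqve7HeIZniImZmJvdp3iGZ6qXZSOtg87KqYesypl1nbvM3ciLlWeIiJmXisy5mZZ5qoZUNs6hjaqqmL24iIetu93KmbuHeJiIiJd5q8uqqZqqdURH3qEYqqq6vKiIic3M3JiryoeJmZmIh2eb24mZmZdlRXjeoiVGpleJmZl0je3ciLu6h3iZmZmYZ5vdmJiahDVolq7YQyKrZEVnd3Un3uyqy5mpiZmZiJh4mt65hniENoqnOuyFMTzZdmaIiGNs7c3KiKqZmqmXeIiKzcukRWZ2eqgn7ZZTBtynVXiJhUnd7smGeau6mZh2d4q8zMRERnRbtxbet2UjvcpTV4iIWMzu3LhErcupmZhViqvNxlMnpCuzOMyoUzSMzJQ1eHhozM3dy1GNy7qZmoVqqs3XUianFpSJrKiEJImbpzRndniszd3ccmzdupiJp2m6zdZCFHhTRLyamKgkmYiYVFd2eWnM3duFbO3LqYiZiLzN12MVh2Qhnsl4q2KKmIdVZ3eKdry92nZqzMzbh4iJvN7ohyKJmCBu2XirpEmphjRniImVnL3qd3m8ze6nd3m7zeiIQVm7UDzamJvIRpqWNGeIiZZqzep3iaq97smHeKu8yYhQOKySF8upmrtleZZEaIiImFjM3IeImrzu3Kh5qruaqFAnvJM1m7mZq5ZohUVnh3iXZ5vNuIiaq97+uoi6maqpYRaslEaLupmqmHiGVFd3eId5qpvKh4qqzu7cu6mqqqhyBJylV4q6qZiJmIdlVmZ4hoqqqKuoiqqt7d3cqsual3UBe7ZXibu6h4qpmHZVZniHmqqpZ6mZqqvNzdy9yquWeTApyFeIm8p3mZmHZmd3iYerqquVWbqJqry83N7Kq4Z7oAOriHeJu4iIiIh1RXiIiKuquqllm5mqvLms3bq7lWvWAFqpmIirmJmZmGRFeIiImqqqmZZ7qZq92om8q8qVW9ohNpqqqJuomIiHZmeImYiaqruXh1m6ms3cqqq8yoN8pjNmm7qZmZiGZ4iIiIiZmJqru5d3abqqzdypmszKcUt0Romru6mpZWZnd4mZiIiImqvLl2ZYuqvNypibzMuDA1VnmqmbuquUNERWeJmYmZiavMynVVa7rM25iJvMypZABHm6iImqrMhDNEV4iIiZmZq7vMplRIvN3KiJq7vIh2EDe9x1d4is2mRERniIiImZmby5q5dDfN3cp4vKq7mYYQSM3bZXdnvLhCNXiZh3mZmYmsuHiGV8zMyorMu7uphhBJzcu4d2abyTE1eIiIiZmoiorHRXdoq83Ji8u7u5d2EFvLmsunV6uoITV3eIiImqicl7gjVmm5iZmqqpq7VocRbMl6zLhpq7YhE1ZniImrl7yXuCNVWdt4d4mal4pHpgG9tovMuHq6uDI0RVV4mrl6y4i4NFVJ7amZiZq6h3mUFt2GrcuXe8uoZVRGdomZl4u6eKlEZkjuyqqqqrzKu4Yl3Xe93aZ6uYh0VmeIiap1vcmJmENXad3Jm7uqq926mEK9p67uuJmGiXZUaJmZq3OtuqqoQjRnrMvLqqma3ZiJcmzZfO7cuFWalkaHeKqqlFq7uqlBJWdovuy6mJvNl4mVS9to3d7YVomHq5dniaqEe5mpl0M0Z3aM7cqJvMuXeZeLymat3utUVnisyoeIqVOtyrmHQiVmZ3jNuru7qoh4id25do3u7XRWV5rMuYmoM63dyHdSJWZnhXvN26mrZ3d73Lqpe+79h2ZoqZu7updTjd3IdkNXVVeXN87bibtmd3vLqquZ3/yYeIeamavLplVr7cdkJHdUV5lTneuKund3e8uqq7rf7JmHhnmqqru4Q2rdyFIVd1NXmXRb7Jq6d2Z5uqqrut/8mZd3aJm7q7lTi93MchVlVVeJl1ndmKt3aKmIiKu63/7KmHhniJzMuGWszN2lIzE2d4iIec2oq2eruYh3ebu87uy6iHd3jNynV7zN3sYyETZmeIh3rbismbuqmIh4q8uc7tyZl3eL3JZovM3MyEEBRVZniGV8yZt2m7qYiIir3ra+7KmYZpvMhXmrzd3JQQJFZmeHZVi6mnaLqqmIibvO6H3sqql2msx3mYq83slRA0Z2Z3ZVVYqZh4mqqYeaq83satu6uoebqmipmrzMyUIiR3Z3dlVVV5mIiZmZiKqqvO6Xq7uqd6qXeamavN3IMTVnZ3d2VVZUaYiJmZmIqqq8zbiKu6l3qWZ5qqq7zchDaFVnd2ZmVVRF"/>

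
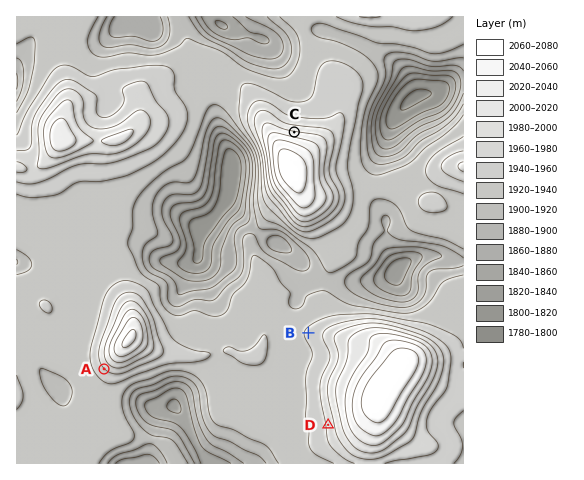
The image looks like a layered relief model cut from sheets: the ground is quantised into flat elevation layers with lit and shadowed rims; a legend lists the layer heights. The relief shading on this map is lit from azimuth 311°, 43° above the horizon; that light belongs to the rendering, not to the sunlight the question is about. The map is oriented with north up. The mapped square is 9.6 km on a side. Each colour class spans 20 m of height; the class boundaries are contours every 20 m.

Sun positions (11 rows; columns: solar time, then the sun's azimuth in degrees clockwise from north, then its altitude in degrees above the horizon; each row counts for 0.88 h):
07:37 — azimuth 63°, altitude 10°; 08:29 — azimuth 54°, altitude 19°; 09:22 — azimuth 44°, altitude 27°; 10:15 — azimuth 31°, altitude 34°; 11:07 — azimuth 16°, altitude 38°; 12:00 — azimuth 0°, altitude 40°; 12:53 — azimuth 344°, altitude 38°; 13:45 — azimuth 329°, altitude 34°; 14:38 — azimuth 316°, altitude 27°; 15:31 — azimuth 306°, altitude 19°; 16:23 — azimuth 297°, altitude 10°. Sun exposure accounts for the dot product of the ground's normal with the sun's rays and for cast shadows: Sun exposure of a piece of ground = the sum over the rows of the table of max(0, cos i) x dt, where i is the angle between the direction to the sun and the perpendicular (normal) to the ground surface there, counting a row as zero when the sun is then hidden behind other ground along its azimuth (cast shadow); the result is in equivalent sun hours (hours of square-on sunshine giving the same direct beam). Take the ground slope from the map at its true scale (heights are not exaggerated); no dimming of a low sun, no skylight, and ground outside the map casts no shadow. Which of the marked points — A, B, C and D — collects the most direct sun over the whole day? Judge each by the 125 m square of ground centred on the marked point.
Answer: C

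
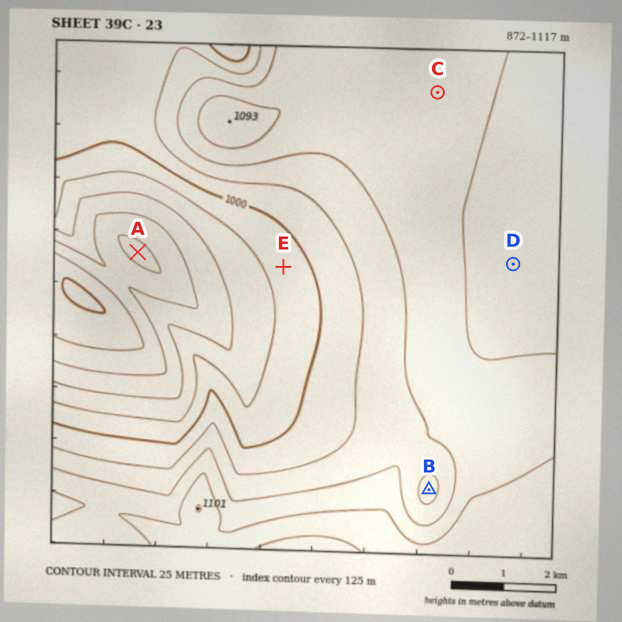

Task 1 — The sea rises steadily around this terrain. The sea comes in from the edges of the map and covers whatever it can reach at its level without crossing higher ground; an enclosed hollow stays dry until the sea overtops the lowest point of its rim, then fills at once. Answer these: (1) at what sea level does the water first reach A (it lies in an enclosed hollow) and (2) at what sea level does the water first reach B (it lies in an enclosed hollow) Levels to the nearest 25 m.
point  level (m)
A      925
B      1050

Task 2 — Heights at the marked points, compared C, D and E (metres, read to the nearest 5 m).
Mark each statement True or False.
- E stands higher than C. False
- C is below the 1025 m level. False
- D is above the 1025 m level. True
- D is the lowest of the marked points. False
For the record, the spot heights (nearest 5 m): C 1070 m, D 1080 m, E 985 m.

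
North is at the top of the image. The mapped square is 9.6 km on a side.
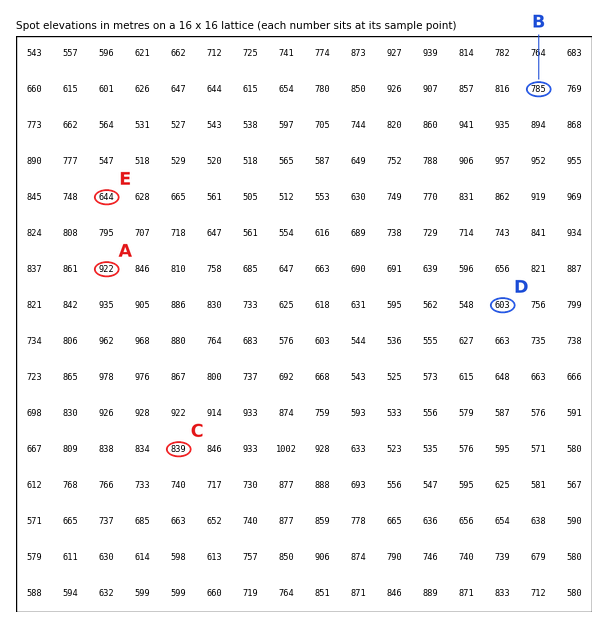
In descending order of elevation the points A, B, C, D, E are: A C B E D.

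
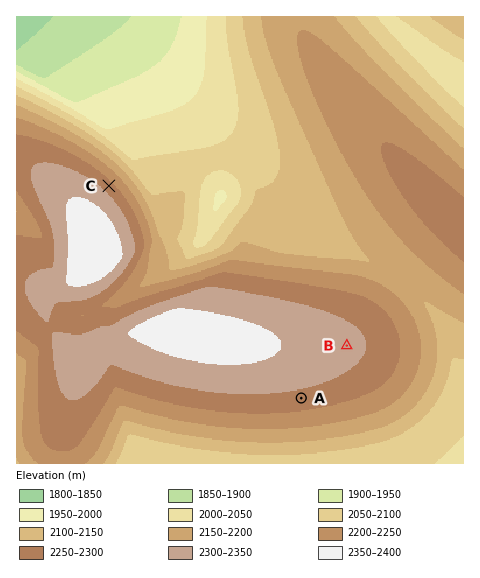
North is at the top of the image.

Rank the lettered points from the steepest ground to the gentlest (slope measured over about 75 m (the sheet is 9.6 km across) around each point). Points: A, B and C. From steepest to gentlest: C A B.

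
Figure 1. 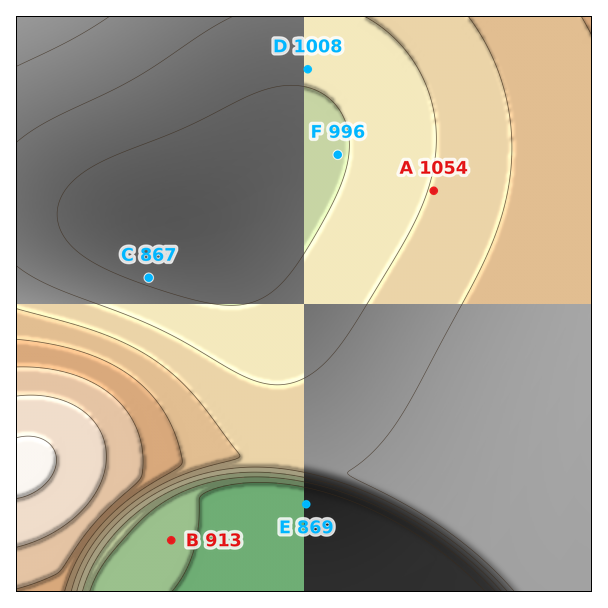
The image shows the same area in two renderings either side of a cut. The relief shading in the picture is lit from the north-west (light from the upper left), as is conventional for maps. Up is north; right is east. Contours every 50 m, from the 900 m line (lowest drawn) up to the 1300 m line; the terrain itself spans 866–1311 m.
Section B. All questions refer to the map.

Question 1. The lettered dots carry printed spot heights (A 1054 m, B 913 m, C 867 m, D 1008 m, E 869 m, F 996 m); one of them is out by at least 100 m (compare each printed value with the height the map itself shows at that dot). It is C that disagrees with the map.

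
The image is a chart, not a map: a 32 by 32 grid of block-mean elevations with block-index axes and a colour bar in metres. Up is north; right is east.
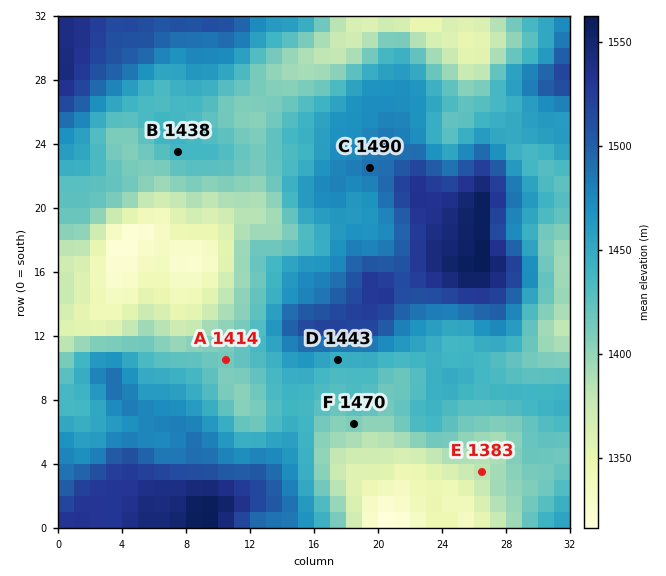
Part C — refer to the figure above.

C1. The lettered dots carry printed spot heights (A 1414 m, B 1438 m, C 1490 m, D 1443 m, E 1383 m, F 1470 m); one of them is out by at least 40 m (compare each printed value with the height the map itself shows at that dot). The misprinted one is F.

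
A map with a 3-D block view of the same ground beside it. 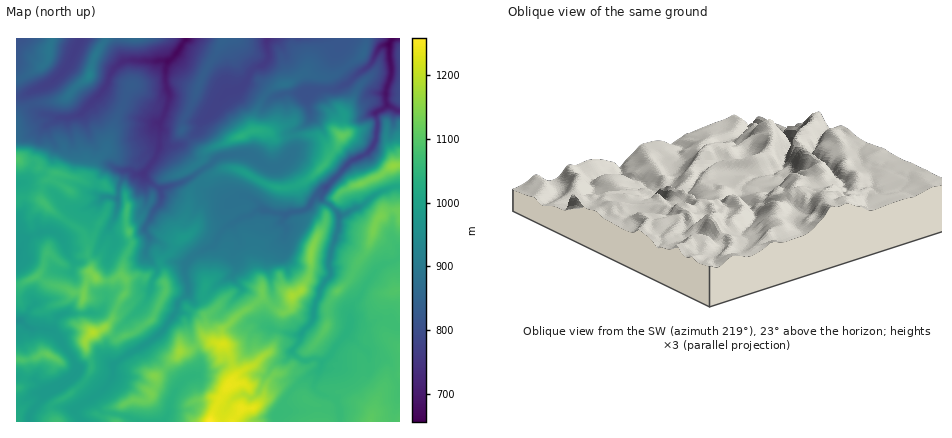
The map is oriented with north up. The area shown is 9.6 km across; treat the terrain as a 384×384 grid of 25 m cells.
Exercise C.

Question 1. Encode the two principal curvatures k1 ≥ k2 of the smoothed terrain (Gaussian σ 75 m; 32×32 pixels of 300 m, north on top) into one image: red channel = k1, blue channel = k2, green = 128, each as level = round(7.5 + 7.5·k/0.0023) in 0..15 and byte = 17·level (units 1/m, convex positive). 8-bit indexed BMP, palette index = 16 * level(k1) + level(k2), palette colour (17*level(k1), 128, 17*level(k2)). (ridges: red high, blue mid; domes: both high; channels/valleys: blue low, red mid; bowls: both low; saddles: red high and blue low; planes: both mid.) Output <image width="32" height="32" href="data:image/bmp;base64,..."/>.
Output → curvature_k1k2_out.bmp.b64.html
<image width="32" height="32" href="data:image/bmp;base64,Qk02CAAAAAAAADYEAAAoAAAAIAAAACAAAAABAAgAAAAAAAAEAAATCwAAEwsAAAABAAAAAAAAAIAAABGAAAAigAAAM4AAAESAAABVgAAAZoAAAHeAAACIgAAAmYAAAKqAAAC7gAAAzIAAAN2AAADugAAA/4AAAACAEQARgBEAIoARADOAEQBEgBEAVYARAGaAEQB3gBEAiIARAJmAEQCqgBEAu4ARAMyAEQDdgBEA7oARAP+AEQAAgCIAEYAiACKAIgAzgCIARIAiAFWAIgBmgCIAd4AiAIiAIgCZgCIAqoAiALuAIgDMgCIA3YAiAO6AIgD/gCIAAIAzABGAMwAigDMAM4AzAESAMwBVgDMAZoAzAHeAMwCIgDMAmYAzAKqAMwC7gDMAzIAzAN2AMwDugDMA/4AzAACARAARgEQAIoBEADOARABEgEQAVYBEAGaARAB3gEQAiIBEAJmARACqgEQAu4BEAMyARADdgEQA7oBEAP+ARAAAgFUAEYBVACKAVQAzgFUARIBVAFWAVQBmgFUAd4BVAIiAVQCZgFUAqoBVALuAVQDMgFUA3YBVAO6AVQD/gFUAAIBmABGAZgAigGYAM4BmAESAZgBVgGYAZoBmAHeAZgCIgGYAmYBmAKqAZgC7gGYAzIBmAN2AZgDugGYA/4BmAACAdwARgHcAIoB3ADOAdwBEgHcAVYB3AGaAdwB3gHcAiIB3AJmAdwCqgHcAu4B3AMyAdwDdgHcA7oB3AP+AdwAAgIgAEYCIACKAiAAzgIgARICIAFWAiABmgIgAd4CIAIiAiACZgIgAqoCIALuAiADMgIgA3YCIAO6AiAD/gIgAAICZABGAmQAigJkAM4CZAESAmQBVgJkAZoCZAHeAmQCIgJkAmYCZAKqAmQC7gJkAzICZAN2AmQDugJkA/4CZAACAqgARgKoAIoCqADOAqgBEgKoAVYCqAGaAqgB3gKoAiICqAJmAqgCqgKoAu4CqAMyAqgDdgKoA7oCqAP+AqgAAgLsAEYC7ACKAuwAzgLsARIC7AFWAuwBmgLsAd4C7AIiAuwCZgLsAqoC7ALuAuwDMgLsA3YC7AO6AuwD/gLsAAIDMABGAzAAigMwAM4DMAESAzABVgMwAZoDMAHeAzACIgMwAmYDMAKqAzAC7gMwAzIDMAN2AzADugMwA/4DMAACA3QARgN0AIoDdADOA3QBEgN0AVYDdAGaA3QB3gN0AiIDdAJmA3QCqgN0Au4DdAMyA3QDdgN0A7oDdAP+A3QAAgO4AEYDuACKA7gAzgO4ARIDuAFWA7gBmgO4Ad4DuAIiA7gCZgO4AqoDuALuA7gDMgO4A3YDuAO6A7gD/gO4AAID/ABGA/wAigP8AM4D/AESA/wBVgP8AZoD/AHeA/wCIgP8AmYD/AKqA/wC7gP8AzID/AN2A/wDugP8A/4D/AJeFmKiVhpeWpHSFhYWGlqa3h6aklHSHh4eHh4eHmIeHl4aWtoaFhpbY17enhYanhLeGp7bYlIaHh4eHh4eHh3enhnWFx5eGdnWWp7iFhYaEt7eFpZWnhYeHh4eHh4eHd5aGloWEtoeGdnaWuJZ2hmWGuKimhZeHhoaHh3eHd4iHloaGt6R0t4aGlrentZV1dJWUpseWlaenl3aHd4d3h4fG1+jXkMWkdYWEdoam2aZzp6eVhdemdJSWhoaIiHeHh3aWpoOT+ZSEt4WChIXIlbbIuZeFhbeWk7iXhoeHh4eIh4WFhYTH+daUx8eDgciUuJemdYd2hYWDlMiHhoeHiIeEl4eUtsV0xaZ1p9iBlIW3haa3dXaGl5eBtpeGd4eHh6eWp6ZzxYOEtoZ0x6eBpqa3hKfHlqa3p3HGl3aHiId3l3WGhrbYlXWmp4aF6KNyppXIlJXHg7jYppDYhoaHiIfWpre3lrWmtZanlpPqloK4lZSUp9qjtbfXgLbHh4aHiHS3loWEt9mDt7bHo9eElaiYl3SVtrWkhfalgKeXdoeHdnW3t5WEtXSmxVKVpYWEhoeGdpaFhGOV+JSRqJiHd4eHhrmGdZeWhnXnk5aWp4aFdod3h4eHdYT4toCnh6eGh4eGlYR2l5eFhfeBlZiYuJeGh4eIh4iGgsf4gKaHuIaGh4eGhqeHl5Wk9oGVmIeHqIaHh4eIh4aWk/ewpai3l4aGlqinhoeGyJD3lYGXl4eXd4eHhnWEc5KB+bCQgqfJppenqIWWl4WikPejxoSYl4eHd4eGhZaHuJCg97iEgLeXdoaVlqeGpunR1mOzgpO3l3d3dXTG+OfIxnCy9/imgYKFhqeox8jIt5OCc6bY1pOlp5a298V0dZb314Cjt/f2lri3xreFhJSClJaXhIaHt6WTxsaEdIV1dXb4x3CBZMb52ceVg3WHh5eYh4eFhnaG2MWCcXN1pnV1dpfmppFwlciSc4WXhpeGmJd3h4aFppOFpvf4taa5lpWmprbpt5DDpZeHdpeGloeHl4eHdoW4l3WFhqfY2LiWpKWk6NfV5eC1l3aFhIN0h4enhnaHhJendnWFhqZ1l5e5coWlxoOA0qOXp7e4qIV1d5eXh4eEh7eGhoZ1hpaFl5aDt7jIpbehs5R0hZbYpoR0l5iYmHOGqKd2d3Z2p5WUdHWEgoTGhYG2t5aDc5bnyYGYqZmYk6iXt3Z3h4WXqLinl6eXhKXIpqKGqMiEdIb3dIOWlpaDl3anl3eXhXSGh4eIh4enlKLIoIaHuJaEhPiGdYODdISDh4enh4eIloaHh4iHd4e4s8Sydoanp4V0pce1uMi3t6OEhqeYiJiFhoeHhoeHd4fXkrI="/>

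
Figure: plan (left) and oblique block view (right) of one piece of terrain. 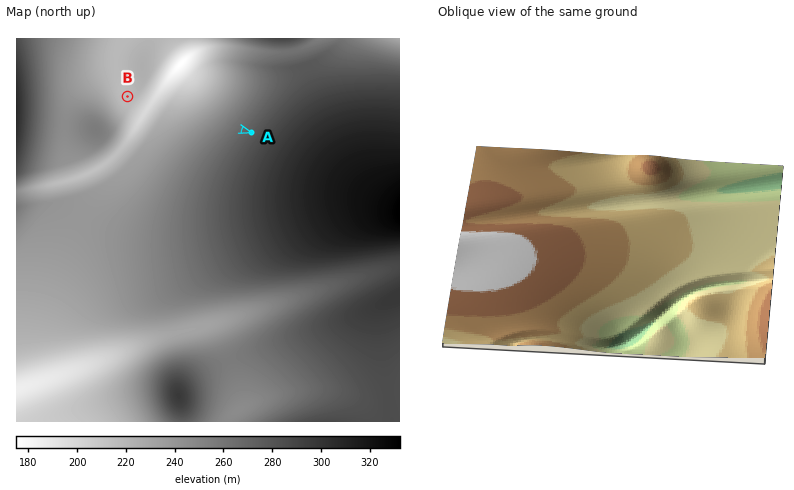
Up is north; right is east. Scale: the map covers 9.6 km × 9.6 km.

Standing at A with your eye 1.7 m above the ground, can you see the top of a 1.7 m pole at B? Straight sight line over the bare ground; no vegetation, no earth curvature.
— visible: true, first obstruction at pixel None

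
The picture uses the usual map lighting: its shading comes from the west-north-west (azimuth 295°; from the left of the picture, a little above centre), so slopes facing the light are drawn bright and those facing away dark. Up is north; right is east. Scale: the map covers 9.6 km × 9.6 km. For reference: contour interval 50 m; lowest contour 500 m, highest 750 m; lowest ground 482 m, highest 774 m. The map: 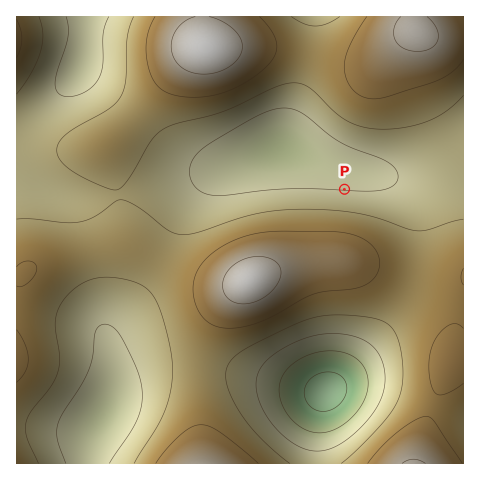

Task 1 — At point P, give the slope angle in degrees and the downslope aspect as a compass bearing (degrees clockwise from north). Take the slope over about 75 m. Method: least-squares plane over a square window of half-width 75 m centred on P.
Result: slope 5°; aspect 3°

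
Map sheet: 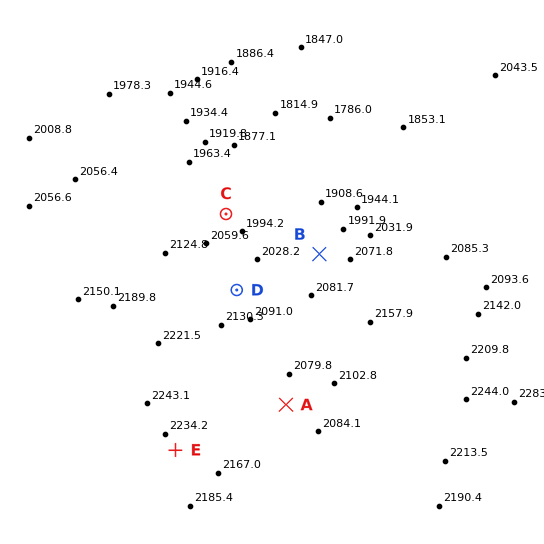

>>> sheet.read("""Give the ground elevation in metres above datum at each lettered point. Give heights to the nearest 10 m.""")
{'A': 2080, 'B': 2030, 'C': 1980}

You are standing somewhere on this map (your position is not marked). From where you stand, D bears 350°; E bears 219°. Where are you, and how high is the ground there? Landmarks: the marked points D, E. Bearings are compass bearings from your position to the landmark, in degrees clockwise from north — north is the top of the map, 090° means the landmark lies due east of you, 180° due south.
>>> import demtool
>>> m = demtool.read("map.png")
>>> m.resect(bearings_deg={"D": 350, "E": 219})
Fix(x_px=249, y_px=359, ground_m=2100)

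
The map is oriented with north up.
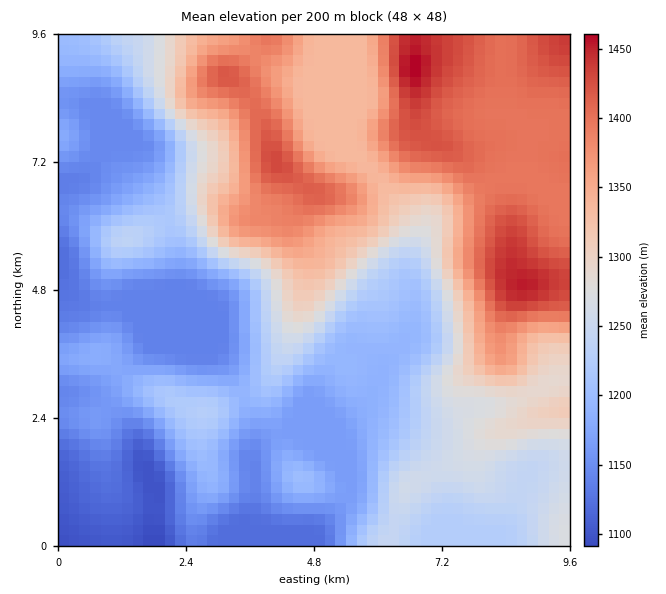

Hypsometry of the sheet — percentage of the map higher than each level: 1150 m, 84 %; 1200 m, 64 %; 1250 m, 48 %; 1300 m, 37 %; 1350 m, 26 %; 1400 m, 14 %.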